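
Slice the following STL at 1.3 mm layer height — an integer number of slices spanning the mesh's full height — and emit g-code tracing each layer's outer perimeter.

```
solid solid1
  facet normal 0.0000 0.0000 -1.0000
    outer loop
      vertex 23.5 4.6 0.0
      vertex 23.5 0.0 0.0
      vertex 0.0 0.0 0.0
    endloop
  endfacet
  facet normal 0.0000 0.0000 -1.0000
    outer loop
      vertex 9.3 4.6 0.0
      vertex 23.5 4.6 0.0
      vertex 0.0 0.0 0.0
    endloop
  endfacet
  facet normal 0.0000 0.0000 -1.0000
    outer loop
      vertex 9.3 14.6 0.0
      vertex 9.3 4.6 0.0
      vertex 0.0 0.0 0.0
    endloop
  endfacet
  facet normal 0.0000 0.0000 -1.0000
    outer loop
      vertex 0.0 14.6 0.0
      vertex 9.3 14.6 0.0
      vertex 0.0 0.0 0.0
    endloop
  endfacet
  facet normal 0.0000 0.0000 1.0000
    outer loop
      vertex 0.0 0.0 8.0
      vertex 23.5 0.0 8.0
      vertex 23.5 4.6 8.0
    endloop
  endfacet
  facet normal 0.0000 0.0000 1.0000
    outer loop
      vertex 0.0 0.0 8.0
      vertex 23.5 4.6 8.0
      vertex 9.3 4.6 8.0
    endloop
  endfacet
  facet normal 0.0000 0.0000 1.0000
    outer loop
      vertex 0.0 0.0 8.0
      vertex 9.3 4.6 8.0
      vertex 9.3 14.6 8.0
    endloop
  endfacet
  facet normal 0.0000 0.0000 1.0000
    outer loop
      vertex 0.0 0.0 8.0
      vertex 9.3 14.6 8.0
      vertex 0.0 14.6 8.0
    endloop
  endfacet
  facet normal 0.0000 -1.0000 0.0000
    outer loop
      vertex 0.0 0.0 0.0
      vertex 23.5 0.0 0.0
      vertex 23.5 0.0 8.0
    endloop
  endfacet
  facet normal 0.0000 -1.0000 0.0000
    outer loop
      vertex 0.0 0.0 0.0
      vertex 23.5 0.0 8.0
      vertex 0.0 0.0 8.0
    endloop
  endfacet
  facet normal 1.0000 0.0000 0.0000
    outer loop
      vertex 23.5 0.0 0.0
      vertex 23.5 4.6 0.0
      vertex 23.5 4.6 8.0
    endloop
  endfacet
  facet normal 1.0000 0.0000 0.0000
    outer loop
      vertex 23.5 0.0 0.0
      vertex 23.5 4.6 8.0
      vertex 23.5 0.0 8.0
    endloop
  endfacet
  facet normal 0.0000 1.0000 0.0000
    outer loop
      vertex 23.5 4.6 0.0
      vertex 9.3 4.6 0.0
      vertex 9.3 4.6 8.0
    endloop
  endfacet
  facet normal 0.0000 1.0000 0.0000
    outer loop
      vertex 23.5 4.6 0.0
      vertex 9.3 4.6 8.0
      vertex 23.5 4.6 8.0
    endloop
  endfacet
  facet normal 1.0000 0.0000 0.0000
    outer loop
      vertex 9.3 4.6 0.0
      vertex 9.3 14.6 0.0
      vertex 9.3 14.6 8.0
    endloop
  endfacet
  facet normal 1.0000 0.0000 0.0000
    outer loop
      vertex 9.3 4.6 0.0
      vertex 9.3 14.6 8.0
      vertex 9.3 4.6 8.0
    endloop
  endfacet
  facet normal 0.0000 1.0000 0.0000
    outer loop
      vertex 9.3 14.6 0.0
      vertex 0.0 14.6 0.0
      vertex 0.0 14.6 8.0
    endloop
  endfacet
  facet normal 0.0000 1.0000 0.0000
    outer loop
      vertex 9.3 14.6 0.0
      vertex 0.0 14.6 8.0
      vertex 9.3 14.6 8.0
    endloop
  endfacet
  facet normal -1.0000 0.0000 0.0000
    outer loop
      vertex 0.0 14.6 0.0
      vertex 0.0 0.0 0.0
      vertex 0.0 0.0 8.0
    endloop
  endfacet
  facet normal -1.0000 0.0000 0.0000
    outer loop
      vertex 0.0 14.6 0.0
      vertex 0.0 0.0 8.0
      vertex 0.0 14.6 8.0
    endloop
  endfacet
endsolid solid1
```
; perimeter-only toolpath
G21 ; units = mm
G90 ; absolute positioning
G28 ; home
; layer 1
G0 Z1.3
G0 X0.0 Y0.0
G1 X23.5 Y0.0
G1 X23.5 Y4.6
G1 X9.3 Y4.6
G1 X9.3 Y14.6
G1 X0.0 Y14.6
G1 X0.0 Y0.0
; layer 2
G0 Z2.7
G0 X0.0 Y0.0
G1 X23.5 Y0.0
G1 X23.5 Y4.6
G1 X9.3 Y4.6
G1 X9.3 Y14.6
G1 X0.0 Y14.6
G1 X0.0 Y0.0
; layer 3
G0 Z4.0
G0 X0.0 Y0.0
G1 X23.5 Y0.0
G1 X23.5 Y4.6
G1 X9.3 Y4.6
G1 X9.3 Y14.6
G1 X0.0 Y14.6
G1 X0.0 Y0.0
; layer 4
G0 Z5.3
G0 X0.0 Y0.0
G1 X23.5 Y0.0
G1 X23.5 Y4.6
G1 X9.3 Y4.6
G1 X9.3 Y14.6
G1 X0.0 Y14.6
G1 X0.0 Y0.0
; layer 5
G0 Z6.7
G0 X0.0 Y0.0
G1 X23.5 Y0.0
G1 X23.5 Y4.6
G1 X9.3 Y4.6
G1 X9.3 Y14.6
G1 X0.0 Y14.6
G1 X0.0 Y0.0
; layer 6
G0 Z8.0
G0 X0.0 Y0.0
G1 X23.5 Y0.0
G1 X23.5 Y4.6
G1 X9.3 Y4.6
G1 X9.3 Y14.6
G1 X0.0 Y14.6
G1 X0.0 Y0.0
M2 ; end

The solid is an L-shaped prism: outer 23.5 × 14.6 mm, arm thicknesses ≈ 4.6 mm (horizontal) and 9.3 mm (vertical), extruded 8 mm in z. Slicing at Δz = 1.3 mm — 6 equal slices spanning the solid's height, so layer i sits at z = i·h/6 — gives 6 non-empty perimeters. Each is a 6-segment closed polygon; G0 lifts to the layer z and rapids to the start vertex, then G1 traces the edges.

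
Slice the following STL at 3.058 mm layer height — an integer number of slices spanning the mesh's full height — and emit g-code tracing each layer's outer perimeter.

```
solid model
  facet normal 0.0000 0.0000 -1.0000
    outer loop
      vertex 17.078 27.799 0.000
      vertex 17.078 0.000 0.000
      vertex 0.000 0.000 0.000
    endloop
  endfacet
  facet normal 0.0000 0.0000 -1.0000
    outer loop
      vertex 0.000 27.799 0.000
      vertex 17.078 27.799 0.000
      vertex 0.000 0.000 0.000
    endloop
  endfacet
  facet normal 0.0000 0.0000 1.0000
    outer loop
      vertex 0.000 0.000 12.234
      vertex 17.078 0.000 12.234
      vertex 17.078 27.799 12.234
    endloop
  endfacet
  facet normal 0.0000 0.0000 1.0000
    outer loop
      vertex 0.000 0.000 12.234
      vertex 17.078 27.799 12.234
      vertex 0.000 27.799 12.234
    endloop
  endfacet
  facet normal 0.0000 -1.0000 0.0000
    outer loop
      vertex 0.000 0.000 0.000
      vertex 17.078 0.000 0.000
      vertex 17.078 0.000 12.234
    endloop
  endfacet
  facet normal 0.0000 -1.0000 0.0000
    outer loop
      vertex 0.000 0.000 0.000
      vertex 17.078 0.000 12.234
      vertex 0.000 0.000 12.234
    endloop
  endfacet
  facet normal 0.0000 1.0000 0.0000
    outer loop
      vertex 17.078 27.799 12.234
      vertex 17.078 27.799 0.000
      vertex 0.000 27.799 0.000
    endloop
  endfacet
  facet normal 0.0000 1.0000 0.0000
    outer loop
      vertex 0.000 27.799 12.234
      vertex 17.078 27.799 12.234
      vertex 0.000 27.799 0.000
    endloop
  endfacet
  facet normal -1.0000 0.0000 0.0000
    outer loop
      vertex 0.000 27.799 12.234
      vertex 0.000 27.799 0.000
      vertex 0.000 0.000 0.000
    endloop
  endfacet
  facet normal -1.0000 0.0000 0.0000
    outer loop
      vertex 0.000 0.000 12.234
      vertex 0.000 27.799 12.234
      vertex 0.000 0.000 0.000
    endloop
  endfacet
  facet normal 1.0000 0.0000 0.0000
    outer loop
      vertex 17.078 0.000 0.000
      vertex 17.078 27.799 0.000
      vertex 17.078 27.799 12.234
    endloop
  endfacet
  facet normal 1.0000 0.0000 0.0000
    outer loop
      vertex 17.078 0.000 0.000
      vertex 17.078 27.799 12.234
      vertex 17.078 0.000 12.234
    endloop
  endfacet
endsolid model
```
; perimeter-only toolpath
G21 ; units = mm
G90 ; absolute positioning
G28 ; home
; layer 1
G0 Z3.058
G0 X0.000 Y0.000
G1 X17.078 Y0.000
G1 X17.078 Y27.799
G1 X0.000 Y27.799
G1 X0.000 Y0.000
; layer 2
G0 Z6.117
G0 X0.000 Y0.000
G1 X17.078 Y0.000
G1 X17.078 Y27.799
G1 X0.000 Y27.799
G1 X0.000 Y0.000
; layer 3
G0 Z9.175
G0 X0.000 Y0.000
G1 X17.078 Y0.000
G1 X17.078 Y27.799
G1 X0.000 Y27.799
G1 X0.000 Y0.000
; layer 4
G0 Z12.234
G0 X0.000 Y0.000
G1 X17.078 Y0.000
G1 X17.078 Y27.799
G1 X0.000 Y27.799
G1 X0.000 Y0.000
M2 ; end

The solid is a rectangular box, roughly 17.1 × 27.8 mm footprint and 12.2 mm tall. Slicing at Δz = 3.058 mm — 4 equal slices spanning the solid's height, so layer i sits at z = i·h/4 — gives 4 non-empty perimeters. Each is a 4-segment closed polygon; G0 lifts to the layer z and rapids to the start vertex, then G1 traces the edges.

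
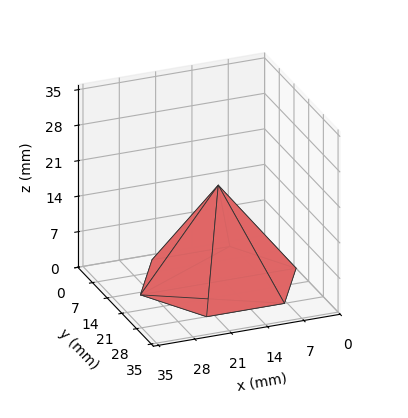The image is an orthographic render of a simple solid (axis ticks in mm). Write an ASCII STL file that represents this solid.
Reading the render: the shape is a regular 6-sided pyramid, base circumscribed radius ≈ 15 mm, apex at z ≈ 19 mm (dimensions read to the nearest mm from the axis ticks). For the STL, each face is triangulated and given an outward normal.

solid part
  facet normal 0.0000 0.0000 -1.0000
    outer loop
      vertex 7.500 27.990 0.000
      vertex 22.500 27.990 0.000
      vertex 30.000 15.000 0.000
    endloop
  endfacet
  facet normal 0.0000 0.0000 -1.0000
    outer loop
      vertex 0.000 15.000 0.000
      vertex 7.500 27.990 0.000
      vertex 30.000 15.000 0.000
    endloop
  endfacet
  facet normal 0.0000 0.0000 -1.0000
    outer loop
      vertex 7.500 2.010 0.000
      vertex 0.000 15.000 0.000
      vertex 30.000 15.000 0.000
    endloop
  endfacet
  facet normal 0.0000 0.0000 -1.0000
    outer loop
      vertex 22.500 2.010 0.000
      vertex 7.500 2.010 0.000
      vertex 30.000 15.000 0.000
    endloop
  endfacet
  facet normal 0.7149 0.4128 0.5644
    outer loop
      vertex 30.000 15.000 0.000
      vertex 22.500 27.990 0.000
      vertex 15.000 15.000 19.000
    endloop
  endfacet
  facet normal 0.0000 0.8255 0.5644
    outer loop
      vertex 22.500 27.990 0.000
      vertex 7.500 27.990 0.000
      vertex 15.000 15.000 19.000
    endloop
  endfacet
  facet normal -0.7149 0.4128 0.5644
    outer loop
      vertex 7.500 27.990 0.000
      vertex 0.000 15.000 0.000
      vertex 15.000 15.000 19.000
    endloop
  endfacet
  facet normal -0.7149 -0.4128 0.5644
    outer loop
      vertex 0.000 15.000 0.000
      vertex 7.500 2.010 0.000
      vertex 15.000 15.000 19.000
    endloop
  endfacet
  facet normal 0.0000 -0.8255 0.5644
    outer loop
      vertex 7.500 2.010 0.000
      vertex 22.500 2.010 0.000
      vertex 15.000 15.000 19.000
    endloop
  endfacet
  facet normal 0.7149 -0.4128 0.5644
    outer loop
      vertex 22.500 2.010 0.000
      vertex 30.000 15.000 0.000
      vertex 15.000 15.000 19.000
    endloop
  endfacet
endsolid part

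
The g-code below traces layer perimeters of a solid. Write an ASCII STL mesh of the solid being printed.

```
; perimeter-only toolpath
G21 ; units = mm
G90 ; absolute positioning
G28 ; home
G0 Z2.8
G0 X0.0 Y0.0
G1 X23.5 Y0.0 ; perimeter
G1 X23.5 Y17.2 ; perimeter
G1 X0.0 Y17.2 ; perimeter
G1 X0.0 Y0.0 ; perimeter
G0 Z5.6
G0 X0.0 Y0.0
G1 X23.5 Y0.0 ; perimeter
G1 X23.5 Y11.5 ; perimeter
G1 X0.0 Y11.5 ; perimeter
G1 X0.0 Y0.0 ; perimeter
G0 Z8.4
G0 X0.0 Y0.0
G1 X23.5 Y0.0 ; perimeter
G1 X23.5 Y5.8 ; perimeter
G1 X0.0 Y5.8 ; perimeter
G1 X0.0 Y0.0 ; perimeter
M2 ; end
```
solid part
  facet normal 0.0000 0.0000 -1.0000
    outer loop
      vertex 23.5 23.0 0.0
      vertex 23.5 0.0 0.0
      vertex 0.0 0.0 0.0
    endloop
  endfacet
  facet normal 0.0000 0.0000 -1.0000
    outer loop
      vertex 0.0 23.0 0.0
      vertex 23.5 23.0 0.0
      vertex 0.0 0.0 0.0
    endloop
  endfacet
  facet normal 0.0000 -1.0000 0.0000
    outer loop
      vertex 0.0 0.0 0.0
      vertex 23.5 0.0 0.0
      vertex 23.5 0.0 11.2
    endloop
  endfacet
  facet normal 0.0000 -1.0000 0.0000
    outer loop
      vertex 0.0 0.0 0.0
      vertex 23.5 0.0 11.2
      vertex 0.0 0.0 11.2
    endloop
  endfacet
  facet normal 0.0000 0.4378 0.8991
    outer loop
      vertex 0.0 0.0 11.2
      vertex 23.5 0.0 11.2
      vertex 23.5 23.0 0.0
    endloop
  endfacet
  facet normal 0.0000 0.4378 0.8991
    outer loop
      vertex 0.0 0.0 11.2
      vertex 23.5 23.0 0.0
      vertex 0.0 23.0 0.0
    endloop
  endfacet
  facet normal -1.0000 0.0000 0.0000
    outer loop
      vertex 0.0 0.0 11.2
      vertex 0.0 23.0 0.0
      vertex 0.0 0.0 0.0
    endloop
  endfacet
  facet normal 1.0000 0.0000 0.0000
    outer loop
      vertex 23.5 0.0 0.0
      vertex 23.5 23.0 0.0
      vertex 23.5 0.0 11.2
    endloop
  endfacet
endsolid part

The G0 Z moves step by Δz≈2.8 mm. The G1 loops shrink linearly with z, so the solid tapers from its base footprint up to z≈11.2. Closing with a flat bottom cap and the tapered top and triangulating gives 8 facets — a wedge (ramp): 23.5 × 23 mm base, rising to 11.2 mm along the y=0 edge and sloping linearly to z=0 at y=23.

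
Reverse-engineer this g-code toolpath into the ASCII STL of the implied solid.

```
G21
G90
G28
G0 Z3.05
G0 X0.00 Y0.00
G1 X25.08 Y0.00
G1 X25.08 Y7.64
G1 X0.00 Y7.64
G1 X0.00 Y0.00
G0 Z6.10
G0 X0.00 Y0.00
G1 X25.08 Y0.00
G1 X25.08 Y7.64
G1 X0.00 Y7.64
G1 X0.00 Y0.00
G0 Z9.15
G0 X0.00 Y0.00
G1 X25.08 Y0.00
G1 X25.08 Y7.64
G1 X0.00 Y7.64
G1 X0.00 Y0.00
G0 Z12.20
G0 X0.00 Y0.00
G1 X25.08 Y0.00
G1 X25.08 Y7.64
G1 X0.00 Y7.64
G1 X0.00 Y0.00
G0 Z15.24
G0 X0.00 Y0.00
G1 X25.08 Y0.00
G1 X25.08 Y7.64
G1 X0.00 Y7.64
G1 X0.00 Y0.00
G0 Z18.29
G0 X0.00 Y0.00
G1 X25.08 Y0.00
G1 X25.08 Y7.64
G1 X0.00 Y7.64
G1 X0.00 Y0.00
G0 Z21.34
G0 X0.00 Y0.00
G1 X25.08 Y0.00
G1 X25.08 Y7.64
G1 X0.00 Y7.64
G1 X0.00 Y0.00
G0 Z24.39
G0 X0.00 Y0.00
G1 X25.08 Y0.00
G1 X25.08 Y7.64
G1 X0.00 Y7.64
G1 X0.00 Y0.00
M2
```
solid part
  facet normal 0.0000 0.0000 -1.0000
    outer loop
      vertex 25.08 7.64 0.00
      vertex 25.08 0.00 0.00
      vertex 0.00 0.00 0.00
    endloop
  endfacet
  facet normal 0.0000 0.0000 -1.0000
    outer loop
      vertex 0.00 7.64 0.00
      vertex 25.08 7.64 0.00
      vertex 0.00 0.00 0.00
    endloop
  endfacet
  facet normal 0.0000 0.0000 1.0000
    outer loop
      vertex 0.00 0.00 24.39
      vertex 25.08 0.00 24.39
      vertex 25.08 7.64 24.39
    endloop
  endfacet
  facet normal 0.0000 0.0000 1.0000
    outer loop
      vertex 0.00 0.00 24.39
      vertex 25.08 7.64 24.39
      vertex 0.00 7.64 24.39
    endloop
  endfacet
  facet normal 0.0000 -1.0000 0.0000
    outer loop
      vertex 0.00 0.00 0.00
      vertex 25.08 0.00 0.00
      vertex 25.08 0.00 24.39
    endloop
  endfacet
  facet normal 0.0000 -1.0000 0.0000
    outer loop
      vertex 0.00 0.00 0.00
      vertex 25.08 0.00 24.39
      vertex 0.00 0.00 24.39
    endloop
  endfacet
  facet normal 0.0000 1.0000 0.0000
    outer loop
      vertex 25.08 7.64 24.39
      vertex 25.08 7.64 0.00
      vertex 0.00 7.64 0.00
    endloop
  endfacet
  facet normal 0.0000 1.0000 0.0000
    outer loop
      vertex 0.00 7.64 24.39
      vertex 25.08 7.64 24.39
      vertex 0.00 7.64 0.00
    endloop
  endfacet
  facet normal -1.0000 0.0000 0.0000
    outer loop
      vertex 0.00 7.64 24.39
      vertex 0.00 7.64 0.00
      vertex 0.00 0.00 0.00
    endloop
  endfacet
  facet normal -1.0000 0.0000 0.0000
    outer loop
      vertex 0.00 0.00 24.39
      vertex 0.00 7.64 24.39
      vertex 0.00 0.00 0.00
    endloop
  endfacet
  facet normal 1.0000 0.0000 0.0000
    outer loop
      vertex 25.08 0.00 0.00
      vertex 25.08 7.64 0.00
      vertex 25.08 7.64 24.39
    endloop
  endfacet
  facet normal 1.0000 0.0000 0.0000
    outer loop
      vertex 25.08 0.00 0.00
      vertex 25.08 7.64 24.39
      vertex 25.08 0.00 24.39
    endloop
  endfacet
endsolid part

The G0 Z moves step by Δz≈3.05 mm. Every layer's G1 loop is the same polygon, so the solid is a straight extrusion of it from z=0 to z≈24.4. Closing with flat bottom and top caps and triangulating gives 12 facets — a rectangular box, roughly 25.1 × 7.64 mm footprint and 24.4 mm tall.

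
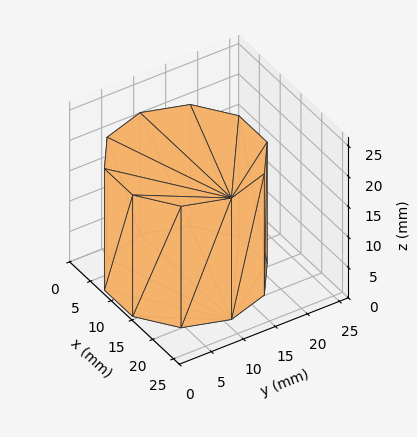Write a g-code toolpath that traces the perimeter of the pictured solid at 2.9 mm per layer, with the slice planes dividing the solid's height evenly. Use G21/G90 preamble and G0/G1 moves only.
Reading the render: the shape is a regular 10-sided prism (a cylinder approximated with 10 flat sides), circumscribed radius ≈ 11 mm, height ≈ 20 mm (dimensions read to the nearest mm from the axis ticks). For the g-code, the solid's height is divided into equal slices at the stated Δz and each level perimeter traced with G1 moves after a G0 lift.

; perimeter-only toolpath
G21 ; units = mm
G90 ; absolute positioning
G28 ; home
; layer 1
G0 Z2.9
G0 X22.0 Y11.0
G1 X19.9 Y17.5
G1 X14.4 Y21.5
G1 X7.6 Y21.5
G1 X2.1 Y17.5
G1 X0.0 Y11.0
G1 X2.1 Y4.5
G1 X7.6 Y0.5
G1 X14.4 Y0.5
G1 X19.9 Y4.5
G1 X22.0 Y11.0
; layer 2
G0 Z5.7
G0 X22.0 Y11.0
G1 X19.9 Y17.5
G1 X14.4 Y21.5
G1 X7.6 Y21.5
G1 X2.1 Y17.5
G1 X0.0 Y11.0
G1 X2.1 Y4.5
G1 X7.6 Y0.5
G1 X14.4 Y0.5
G1 X19.9 Y4.5
G1 X22.0 Y11.0
; layer 3
G0 Z8.6
G0 X22.0 Y11.0
G1 X19.9 Y17.5
G1 X14.4 Y21.5
G1 X7.6 Y21.5
G1 X2.1 Y17.5
G1 X0.0 Y11.0
G1 X2.1 Y4.5
G1 X7.6 Y0.5
G1 X14.4 Y0.5
G1 X19.9 Y4.5
G1 X22.0 Y11.0
; layer 4
G0 Z11.4
G0 X22.0 Y11.0
G1 X19.9 Y17.5
G1 X14.4 Y21.5
G1 X7.6 Y21.5
G1 X2.1 Y17.5
G1 X0.0 Y11.0
G1 X2.1 Y4.5
G1 X7.6 Y0.5
G1 X14.4 Y0.5
G1 X19.9 Y4.5
G1 X22.0 Y11.0
; layer 5
G0 Z14.3
G0 X22.0 Y11.0
G1 X19.9 Y17.5
G1 X14.4 Y21.5
G1 X7.6 Y21.5
G1 X2.1 Y17.5
G1 X0.0 Y11.0
G1 X2.1 Y4.5
G1 X7.6 Y0.5
G1 X14.4 Y0.5
G1 X19.9 Y4.5
G1 X22.0 Y11.0
; layer 6
G0 Z17.1
G0 X22.0 Y11.0
G1 X19.9 Y17.5
G1 X14.4 Y21.5
G1 X7.6 Y21.5
G1 X2.1 Y17.5
G1 X0.0 Y11.0
G1 X2.1 Y4.5
G1 X7.6 Y0.5
G1 X14.4 Y0.5
G1 X19.9 Y4.5
G1 X22.0 Y11.0
; layer 7
G0 Z20.0
G0 X22.0 Y11.0
G1 X19.9 Y17.5
G1 X14.4 Y21.5
G1 X7.6 Y21.5
G1 X2.1 Y17.5
G1 X0.0 Y11.0
G1 X2.1 Y4.5
G1 X7.6 Y0.5
G1 X14.4 Y0.5
G1 X19.9 Y4.5
G1 X22.0 Y11.0
M2 ; end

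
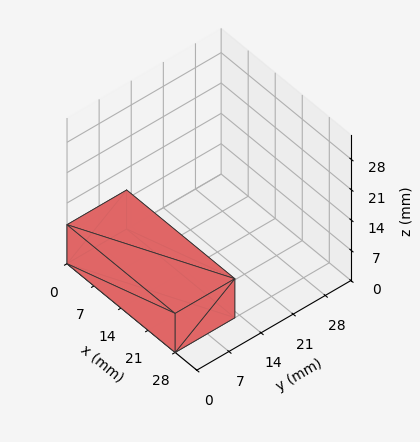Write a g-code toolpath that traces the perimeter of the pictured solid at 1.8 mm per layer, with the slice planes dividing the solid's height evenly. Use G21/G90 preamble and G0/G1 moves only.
Reading the render: the shape is a rectangular box, roughly 28 × 13 mm footprint and 9 mm tall (dimensions read to the nearest mm from the axis ticks). For the g-code, the solid's height is divided into equal slices at the stated Δz and each level perimeter traced with G1 moves after a G0 lift.

; perimeter-only toolpath
G21 ; units = mm
G90 ; absolute positioning
G28 ; home
; layer 1
G0 Z1.8
G0 X0.0 Y0.0
G1 X28.0 Y0.0
G1 X28.0 Y13.0
G1 X0.0 Y13.0
G1 X0.0 Y0.0
; layer 2
G0 Z3.6
G0 X0.0 Y0.0
G1 X28.0 Y0.0
G1 X28.0 Y13.0
G1 X0.0 Y13.0
G1 X0.0 Y0.0
; layer 3
G0 Z5.4
G0 X0.0 Y0.0
G1 X28.0 Y0.0
G1 X28.0 Y13.0
G1 X0.0 Y13.0
G1 X0.0 Y0.0
; layer 4
G0 Z7.2
G0 X0.0 Y0.0
G1 X28.0 Y0.0
G1 X28.0 Y13.0
G1 X0.0 Y13.0
G1 X0.0 Y0.0
; layer 5
G0 Z9.0
G0 X0.0 Y0.0
G1 X28.0 Y0.0
G1 X28.0 Y13.0
G1 X0.0 Y13.0
G1 X0.0 Y0.0
M2 ; end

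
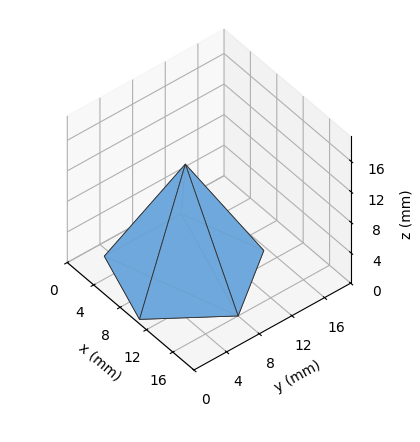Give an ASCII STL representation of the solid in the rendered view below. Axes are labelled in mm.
Reading the render: the shape is a regular 5-sided pyramid, base circumscribed radius ≈ 8 mm, apex at z ≈ 14 mm (dimensions read to the nearest mm from the axis ticks). For the STL, each face is triangulated and given an outward normal.

solid part
  facet normal 0.0000 0.0000 -1.0000
    outer loop
      vertex 1.53 12.70 0.00
      vertex 10.47 15.61 0.00
      vertex 16.00 8.00 0.00
    endloop
  endfacet
  facet normal 0.0000 0.0000 -1.0000
    outer loop
      vertex 1.53 3.30 0.00
      vertex 1.53 12.70 0.00
      vertex 16.00 8.00 0.00
    endloop
  endfacet
  facet normal 0.0000 0.0000 -1.0000
    outer loop
      vertex 10.47 0.39 0.00
      vertex 1.53 3.30 0.00
      vertex 16.00 8.00 0.00
    endloop
  endfacet
  facet normal 0.7343 0.5336 0.4196
    outer loop
      vertex 16.00 8.00 0.00
      vertex 10.47 15.61 0.00
      vertex 8.00 8.00 14.00
    endloop
  endfacet
  facet normal -0.2810 0.8631 0.4196
    outer loop
      vertex 10.47 15.61 0.00
      vertex 1.53 12.70 0.00
      vertex 8.00 8.00 14.00
    endloop
  endfacet
  facet normal -0.9078 0.0000 0.4195
    outer loop
      vertex 1.53 12.70 0.00
      vertex 1.53 3.30 0.00
      vertex 8.00 8.00 14.00
    endloop
  endfacet
  facet normal -0.2810 -0.8631 0.4196
    outer loop
      vertex 1.53 3.30 0.00
      vertex 10.47 0.39 0.00
      vertex 8.00 8.00 14.00
    endloop
  endfacet
  facet normal 0.7343 -0.5336 0.4196
    outer loop
      vertex 10.47 0.39 0.00
      vertex 16.00 8.00 0.00
      vertex 8.00 8.00 14.00
    endloop
  endfacet
endsolid part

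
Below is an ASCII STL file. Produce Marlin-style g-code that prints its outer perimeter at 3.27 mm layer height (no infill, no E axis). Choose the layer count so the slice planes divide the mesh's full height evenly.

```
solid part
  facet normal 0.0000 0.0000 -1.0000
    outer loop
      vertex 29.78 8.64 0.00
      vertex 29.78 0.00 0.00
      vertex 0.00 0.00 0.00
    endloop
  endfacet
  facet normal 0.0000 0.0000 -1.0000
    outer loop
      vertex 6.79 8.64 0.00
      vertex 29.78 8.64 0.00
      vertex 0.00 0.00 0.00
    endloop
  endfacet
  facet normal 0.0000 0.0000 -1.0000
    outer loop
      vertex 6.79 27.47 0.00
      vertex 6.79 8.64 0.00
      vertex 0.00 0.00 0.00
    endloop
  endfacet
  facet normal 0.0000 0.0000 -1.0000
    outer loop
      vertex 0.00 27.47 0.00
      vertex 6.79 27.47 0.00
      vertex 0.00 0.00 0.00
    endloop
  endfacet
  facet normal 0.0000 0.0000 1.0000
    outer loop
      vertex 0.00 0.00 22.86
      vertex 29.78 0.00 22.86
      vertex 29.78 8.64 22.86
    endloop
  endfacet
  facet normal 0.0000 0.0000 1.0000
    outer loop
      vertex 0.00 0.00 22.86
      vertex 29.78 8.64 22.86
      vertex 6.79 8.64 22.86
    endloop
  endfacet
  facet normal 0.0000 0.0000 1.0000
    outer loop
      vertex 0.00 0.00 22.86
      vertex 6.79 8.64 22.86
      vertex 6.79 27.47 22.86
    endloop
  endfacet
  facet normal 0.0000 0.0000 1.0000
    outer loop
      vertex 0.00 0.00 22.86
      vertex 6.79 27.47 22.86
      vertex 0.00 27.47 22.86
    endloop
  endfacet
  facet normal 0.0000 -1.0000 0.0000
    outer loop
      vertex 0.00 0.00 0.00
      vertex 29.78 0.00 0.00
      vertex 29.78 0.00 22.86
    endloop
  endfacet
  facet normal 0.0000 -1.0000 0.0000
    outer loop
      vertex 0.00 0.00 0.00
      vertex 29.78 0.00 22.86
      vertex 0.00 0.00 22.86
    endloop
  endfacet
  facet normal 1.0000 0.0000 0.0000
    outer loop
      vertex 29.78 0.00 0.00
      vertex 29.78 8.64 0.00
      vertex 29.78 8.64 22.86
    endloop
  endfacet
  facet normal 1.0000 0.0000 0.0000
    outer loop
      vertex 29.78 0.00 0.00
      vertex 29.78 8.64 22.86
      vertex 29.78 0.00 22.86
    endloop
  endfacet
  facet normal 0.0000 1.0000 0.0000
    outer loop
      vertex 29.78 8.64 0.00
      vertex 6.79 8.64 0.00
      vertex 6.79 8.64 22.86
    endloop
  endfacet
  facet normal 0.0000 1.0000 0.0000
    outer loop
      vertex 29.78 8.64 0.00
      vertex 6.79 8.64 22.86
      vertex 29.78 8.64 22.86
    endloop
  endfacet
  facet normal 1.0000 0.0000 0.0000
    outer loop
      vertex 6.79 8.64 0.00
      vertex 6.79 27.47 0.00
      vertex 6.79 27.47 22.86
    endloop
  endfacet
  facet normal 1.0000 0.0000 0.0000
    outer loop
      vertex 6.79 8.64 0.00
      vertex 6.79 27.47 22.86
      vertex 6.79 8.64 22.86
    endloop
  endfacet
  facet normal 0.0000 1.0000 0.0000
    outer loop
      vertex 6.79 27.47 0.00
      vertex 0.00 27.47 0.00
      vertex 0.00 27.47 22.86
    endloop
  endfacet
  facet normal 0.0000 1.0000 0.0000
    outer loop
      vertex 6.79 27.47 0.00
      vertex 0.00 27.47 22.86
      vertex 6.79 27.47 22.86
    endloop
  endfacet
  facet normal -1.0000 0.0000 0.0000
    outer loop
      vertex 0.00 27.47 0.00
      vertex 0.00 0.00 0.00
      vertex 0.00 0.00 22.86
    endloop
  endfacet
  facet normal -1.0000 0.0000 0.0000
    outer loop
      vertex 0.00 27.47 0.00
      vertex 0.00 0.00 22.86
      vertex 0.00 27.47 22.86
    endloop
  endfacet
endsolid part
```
; perimeter-only toolpath
G21 ; units = mm
G90 ; absolute positioning
G28 ; home
; layer 1
G0 Z3.27
G0 X0.00 Y0.00
G1 X29.78 Y0.00
G1 X29.78 Y8.64
G1 X6.79 Y8.64
G1 X6.79 Y27.47
G1 X0.00 Y27.47
G1 X0.00 Y0.00
; layer 2
G0 Z6.53
G0 X0.00 Y0.00
G1 X29.78 Y0.00
G1 X29.78 Y8.64
G1 X6.79 Y8.64
G1 X6.79 Y27.47
G1 X0.00 Y27.47
G1 X0.00 Y0.00
; layer 3
G0 Z9.80
G0 X0.00 Y0.00
G1 X29.78 Y0.00
G1 X29.78 Y8.64
G1 X6.79 Y8.64
G1 X6.79 Y27.47
G1 X0.00 Y27.47
G1 X0.00 Y0.00
; layer 4
G0 Z13.06
G0 X0.00 Y0.00
G1 X29.78 Y0.00
G1 X29.78 Y8.64
G1 X6.79 Y8.64
G1 X6.79 Y27.47
G1 X0.00 Y27.47
G1 X0.00 Y0.00
; layer 5
G0 Z16.33
G0 X0.00 Y0.00
G1 X29.78 Y0.00
G1 X29.78 Y8.64
G1 X6.79 Y8.64
G1 X6.79 Y27.47
G1 X0.00 Y27.47
G1 X0.00 Y0.00
; layer 6
G0 Z19.59
G0 X0.00 Y0.00
G1 X29.78 Y0.00
G1 X29.78 Y8.64
G1 X6.79 Y8.64
G1 X6.79 Y27.47
G1 X0.00 Y27.47
G1 X0.00 Y0.00
; layer 7
G0 Z22.86
G0 X0.00 Y0.00
G1 X29.78 Y0.00
G1 X29.78 Y8.64
G1 X6.79 Y8.64
G1 X6.79 Y27.47
G1 X0.00 Y27.47
G1 X0.00 Y0.00
M2 ; end

The solid is an L-shaped prism: outer 29.8 × 27.5 mm, arm thicknesses ≈ 8.64 mm (horizontal) and 6.79 mm (vertical), extruded 22.9 mm in z. Slicing at Δz = 3.27 mm — 7 equal slices spanning the solid's height, so layer i sits at z = i·h/7 — gives 7 non-empty perimeters. Each is a 6-segment closed polygon; G0 lifts to the layer z and rapids to the start vertex, then G1 traces the edges.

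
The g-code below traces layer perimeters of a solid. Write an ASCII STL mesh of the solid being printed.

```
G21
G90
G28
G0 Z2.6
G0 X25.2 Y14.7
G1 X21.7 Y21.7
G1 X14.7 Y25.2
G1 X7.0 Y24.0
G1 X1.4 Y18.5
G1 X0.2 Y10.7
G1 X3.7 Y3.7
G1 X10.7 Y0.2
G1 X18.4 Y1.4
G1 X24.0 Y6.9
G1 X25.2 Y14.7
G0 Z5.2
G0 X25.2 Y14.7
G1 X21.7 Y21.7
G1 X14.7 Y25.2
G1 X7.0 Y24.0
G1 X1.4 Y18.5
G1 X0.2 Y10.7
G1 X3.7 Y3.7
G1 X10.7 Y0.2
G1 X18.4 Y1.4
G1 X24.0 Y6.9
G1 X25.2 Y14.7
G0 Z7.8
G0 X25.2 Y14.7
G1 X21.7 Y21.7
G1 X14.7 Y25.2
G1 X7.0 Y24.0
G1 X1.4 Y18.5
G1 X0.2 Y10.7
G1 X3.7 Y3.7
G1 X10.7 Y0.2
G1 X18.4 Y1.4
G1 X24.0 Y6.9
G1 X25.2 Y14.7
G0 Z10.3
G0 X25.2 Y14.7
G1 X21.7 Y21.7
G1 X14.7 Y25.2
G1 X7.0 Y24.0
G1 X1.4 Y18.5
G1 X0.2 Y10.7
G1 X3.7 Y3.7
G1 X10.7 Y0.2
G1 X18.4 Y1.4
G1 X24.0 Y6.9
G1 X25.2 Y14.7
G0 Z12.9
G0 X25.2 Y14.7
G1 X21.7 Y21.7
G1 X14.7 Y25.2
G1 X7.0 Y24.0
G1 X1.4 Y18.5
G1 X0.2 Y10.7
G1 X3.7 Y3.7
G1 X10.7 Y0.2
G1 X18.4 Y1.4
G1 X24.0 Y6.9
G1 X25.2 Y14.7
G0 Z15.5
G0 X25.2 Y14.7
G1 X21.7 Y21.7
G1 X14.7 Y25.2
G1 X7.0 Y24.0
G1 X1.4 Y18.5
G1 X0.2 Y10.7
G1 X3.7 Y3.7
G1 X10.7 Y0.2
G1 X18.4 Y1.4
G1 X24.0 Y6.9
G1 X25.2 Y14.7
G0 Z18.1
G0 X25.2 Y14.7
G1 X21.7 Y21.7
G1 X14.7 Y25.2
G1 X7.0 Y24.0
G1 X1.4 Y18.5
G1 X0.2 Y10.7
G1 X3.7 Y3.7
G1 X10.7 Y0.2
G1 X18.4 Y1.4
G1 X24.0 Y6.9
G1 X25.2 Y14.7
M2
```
solid part
  facet normal 0.0000 0.0000 -1.0000
    outer loop
      vertex 14.7 25.2 0.0
      vertex 21.7 21.7 0.0
      vertex 25.2 14.7 0.0
    endloop
  endfacet
  facet normal 0.0000 0.0000 -1.0000
    outer loop
      vertex 7.0 24.0 0.0
      vertex 14.7 25.2 0.0
      vertex 25.2 14.7 0.0
    endloop
  endfacet
  facet normal 0.0000 0.0000 -1.0000
    outer loop
      vertex 1.4 18.5 0.0
      vertex 7.0 24.0 0.0
      vertex 25.2 14.7 0.0
    endloop
  endfacet
  facet normal 0.0000 0.0000 -1.0000
    outer loop
      vertex 0.2 10.7 0.0
      vertex 1.4 18.5 0.0
      vertex 25.2 14.7 0.0
    endloop
  endfacet
  facet normal 0.0000 0.0000 -1.0000
    outer loop
      vertex 3.7 3.7 0.0
      vertex 0.2 10.7 0.0
      vertex 25.2 14.7 0.0
    endloop
  endfacet
  facet normal 0.0000 0.0000 -1.0000
    outer loop
      vertex 10.7 0.2 0.0
      vertex 3.7 3.7 0.0
      vertex 25.2 14.7 0.0
    endloop
  endfacet
  facet normal 0.0000 0.0000 -1.0000
    outer loop
      vertex 18.4 1.4 0.0
      vertex 10.7 0.2 0.0
      vertex 25.2 14.7 0.0
    endloop
  endfacet
  facet normal 0.0000 0.0000 -1.0000
    outer loop
      vertex 24.0 6.9 0.0
      vertex 18.4 1.4 0.0
      vertex 25.2 14.7 0.0
    endloop
  endfacet
  facet normal 0.0000 0.0000 1.0000
    outer loop
      vertex 25.2 14.7 18.1
      vertex 21.7 21.7 18.1
      vertex 14.7 25.2 18.1
    endloop
  endfacet
  facet normal 0.0000 0.0000 1.0000
    outer loop
      vertex 25.2 14.7 18.1
      vertex 14.7 25.2 18.1
      vertex 7.0 24.0 18.1
    endloop
  endfacet
  facet normal 0.0000 0.0000 1.0000
    outer loop
      vertex 25.2 14.7 18.1
      vertex 7.0 24.0 18.1
      vertex 1.4 18.5 18.1
    endloop
  endfacet
  facet normal 0.0000 0.0000 1.0000
    outer loop
      vertex 25.2 14.7 18.1
      vertex 1.4 18.5 18.1
      vertex 0.2 10.7 18.1
    endloop
  endfacet
  facet normal 0.0000 0.0000 1.0000
    outer loop
      vertex 25.2 14.7 18.1
      vertex 0.2 10.7 18.1
      vertex 3.7 3.7 18.1
    endloop
  endfacet
  facet normal 0.0000 0.0000 1.0000
    outer loop
      vertex 25.2 14.7 18.1
      vertex 3.7 3.7 18.1
      vertex 10.7 0.2 18.1
    endloop
  endfacet
  facet normal 0.0000 0.0000 1.0000
    outer loop
      vertex 25.2 14.7 18.1
      vertex 10.7 0.2 18.1
      vertex 18.4 1.4 18.1
    endloop
  endfacet
  facet normal 0.0000 0.0000 1.0000
    outer loop
      vertex 25.2 14.7 18.1
      vertex 18.4 1.4 18.1
      vertex 24.0 6.9 18.1
    endloop
  endfacet
  facet normal 0.8944 0.4472 0.0000
    outer loop
      vertex 25.2 14.7 0.0
      vertex 21.7 21.7 0.0
      vertex 21.7 21.7 18.1
    endloop
  endfacet
  facet normal 0.8944 0.4472 0.0000
    outer loop
      vertex 25.2 14.7 0.0
      vertex 21.7 21.7 18.1
      vertex 25.2 14.7 18.1
    endloop
  endfacet
  facet normal 0.4472 0.8944 0.0000
    outer loop
      vertex 21.7 21.7 0.0
      vertex 14.7 25.2 0.0
      vertex 14.7 25.2 18.1
    endloop
  endfacet
  facet normal 0.4472 0.8944 0.0000
    outer loop
      vertex 21.7 21.7 0.0
      vertex 14.7 25.2 18.1
      vertex 21.7 21.7 18.1
    endloop
  endfacet
  facet normal -0.1540 0.9881 0.0000
    outer loop
      vertex 14.7 25.2 0.0
      vertex 7.0 24.0 0.0
      vertex 7.0 24.0 18.1
    endloop
  endfacet
  facet normal -0.1540 0.9881 0.0000
    outer loop
      vertex 14.7 25.2 0.0
      vertex 7.0 24.0 18.1
      vertex 14.7 25.2 18.1
    endloop
  endfacet
  facet normal -0.7007 0.7134 0.0000
    outer loop
      vertex 7.0 24.0 0.0
      vertex 1.4 18.5 0.0
      vertex 1.4 18.5 18.1
    endloop
  endfacet
  facet normal -0.7007 0.7134 0.0000
    outer loop
      vertex 7.0 24.0 0.0
      vertex 1.4 18.5 18.1
      vertex 7.0 24.0 18.1
    endloop
  endfacet
  facet normal -0.9884 0.1521 0.0000
    outer loop
      vertex 1.4 18.5 0.0
      vertex 0.2 10.7 0.0
      vertex 0.2 10.7 18.1
    endloop
  endfacet
  facet normal -0.9884 0.1521 0.0000
    outer loop
      vertex 1.4 18.5 0.0
      vertex 0.2 10.7 18.1
      vertex 1.4 18.5 18.1
    endloop
  endfacet
  facet normal -0.8944 -0.4472 0.0000
    outer loop
      vertex 0.2 10.7 0.0
      vertex 3.7 3.7 0.0
      vertex 3.7 3.7 18.1
    endloop
  endfacet
  facet normal -0.8944 -0.4472 0.0000
    outer loop
      vertex 0.2 10.7 0.0
      vertex 3.7 3.7 18.1
      vertex 0.2 10.7 18.1
    endloop
  endfacet
  facet normal -0.4472 -0.8944 0.0000
    outer loop
      vertex 3.7 3.7 0.0
      vertex 10.7 0.2 0.0
      vertex 10.7 0.2 18.1
    endloop
  endfacet
  facet normal -0.4472 -0.8944 0.0000
    outer loop
      vertex 3.7 3.7 0.0
      vertex 10.7 0.2 18.1
      vertex 3.7 3.7 18.1
    endloop
  endfacet
  facet normal 0.1540 -0.9881 0.0000
    outer loop
      vertex 10.7 0.2 0.0
      vertex 18.4 1.4 0.0
      vertex 18.4 1.4 18.1
    endloop
  endfacet
  facet normal 0.1540 -0.9881 0.0000
    outer loop
      vertex 10.7 0.2 0.0
      vertex 18.4 1.4 18.1
      vertex 10.7 0.2 18.1
    endloop
  endfacet
  facet normal 0.7007 -0.7134 0.0000
    outer loop
      vertex 18.4 1.4 0.0
      vertex 24.0 6.9 0.0
      vertex 24.0 6.9 18.1
    endloop
  endfacet
  facet normal 0.7007 -0.7134 0.0000
    outer loop
      vertex 18.4 1.4 0.0
      vertex 24.0 6.9 18.1
      vertex 18.4 1.4 18.1
    endloop
  endfacet
  facet normal 0.9884 -0.1521 0.0000
    outer loop
      vertex 24.0 6.9 0.0
      vertex 25.2 14.7 0.0
      vertex 25.2 14.7 18.1
    endloop
  endfacet
  facet normal 0.9884 -0.1521 0.0000
    outer loop
      vertex 24.0 6.9 0.0
      vertex 25.2 14.7 18.1
      vertex 24.0 6.9 18.1
    endloop
  endfacet
endsolid part

The G0 Z moves step by Δz≈2.6 mm. Every layer's G1 loop is the same polygon, so the solid is a straight extrusion of it from z=0 to z≈18.1. Closing with flat bottom and top caps and triangulating gives 36 facets — a regular 10-sided prism (a cylinder approximated with 10 flat sides), circumscribed radius ≈ 12.7 mm, height ≈ 18.1 mm.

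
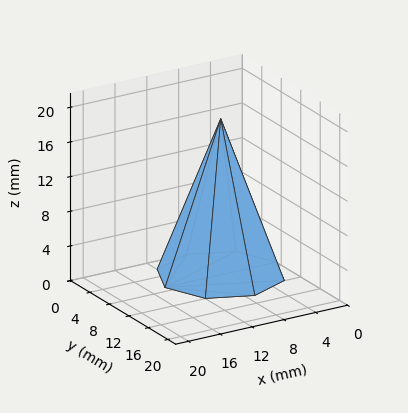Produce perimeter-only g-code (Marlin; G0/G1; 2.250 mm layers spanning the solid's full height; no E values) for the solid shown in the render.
Reading the render: the shape is a regular 8-sided pyramid, base circumscribed radius ≈ 7 mm, apex at z ≈ 18 mm (dimensions read to the nearest mm from the axis ticks). For the g-code, the solid's height is divided into equal slices at the stated Δz and each level perimeter traced with G1 moves after a G0 lift.

; perimeter-only toolpath
G21 ; units = mm
G90 ; absolute positioning
G28 ; home
; layer 1
G0 Z2.250
G0 X13.125 Y7.000
G1 X11.331 Y11.331
G1 X7.000 Y13.125
G1 X2.669 Y11.331
G1 X0.875 Y7.000
G1 X2.669 Y2.669
G1 X7.000 Y0.875
G1 X11.331 Y2.669
G1 X13.125 Y7.000
; layer 2
G0 Z4.500
G0 X12.250 Y7.000
G1 X10.712 Y10.712
G1 X7.000 Y12.250
G1 X3.287 Y10.712
G1 X1.750 Y7.000
G1 X3.287 Y3.287
G1 X7.000 Y1.750
G1 X10.712 Y3.287
G1 X12.250 Y7.000
; layer 3
G0 Z6.750
G0 X11.375 Y7.000
G1 X10.094 Y10.094
G1 X7.000 Y11.375
G1 X3.906 Y10.094
G1 X2.625 Y7.000
G1 X3.906 Y3.906
G1 X7.000 Y2.625
G1 X10.094 Y3.906
G1 X11.375 Y7.000
; layer 4
G0 Z9.000
G0 X10.500 Y7.000
G1 X9.475 Y9.475
G1 X7.000 Y10.500
G1 X4.525 Y9.475
G1 X3.500 Y7.000
G1 X4.525 Y4.525
G1 X7.000 Y3.500
G1 X9.475 Y4.525
G1 X10.500 Y7.000
; layer 5
G0 Z11.250
G0 X9.625 Y7.000
G1 X8.856 Y8.856
G1 X7.000 Y9.625
G1 X5.144 Y8.856
G1 X4.375 Y7.000
G1 X5.144 Y5.144
G1 X7.000 Y4.375
G1 X8.856 Y5.144
G1 X9.625 Y7.000
; layer 6
G0 Z13.500
G0 X8.750 Y7.000
G1 X8.238 Y8.238
G1 X7.000 Y8.750
G1 X5.763 Y8.238
G1 X5.250 Y7.000
G1 X5.763 Y5.763
G1 X7.000 Y5.250
G1 X8.238 Y5.763
G1 X8.750 Y7.000
; layer 7
G0 Z15.750
G0 X7.875 Y7.000
G1 X7.619 Y7.619
G1 X7.000 Y7.875
G1 X6.381 Y7.619
G1 X6.125 Y7.000
G1 X6.381 Y6.381
G1 X7.000 Y6.125
G1 X7.619 Y6.381
G1 X7.875 Y7.000
M2 ; end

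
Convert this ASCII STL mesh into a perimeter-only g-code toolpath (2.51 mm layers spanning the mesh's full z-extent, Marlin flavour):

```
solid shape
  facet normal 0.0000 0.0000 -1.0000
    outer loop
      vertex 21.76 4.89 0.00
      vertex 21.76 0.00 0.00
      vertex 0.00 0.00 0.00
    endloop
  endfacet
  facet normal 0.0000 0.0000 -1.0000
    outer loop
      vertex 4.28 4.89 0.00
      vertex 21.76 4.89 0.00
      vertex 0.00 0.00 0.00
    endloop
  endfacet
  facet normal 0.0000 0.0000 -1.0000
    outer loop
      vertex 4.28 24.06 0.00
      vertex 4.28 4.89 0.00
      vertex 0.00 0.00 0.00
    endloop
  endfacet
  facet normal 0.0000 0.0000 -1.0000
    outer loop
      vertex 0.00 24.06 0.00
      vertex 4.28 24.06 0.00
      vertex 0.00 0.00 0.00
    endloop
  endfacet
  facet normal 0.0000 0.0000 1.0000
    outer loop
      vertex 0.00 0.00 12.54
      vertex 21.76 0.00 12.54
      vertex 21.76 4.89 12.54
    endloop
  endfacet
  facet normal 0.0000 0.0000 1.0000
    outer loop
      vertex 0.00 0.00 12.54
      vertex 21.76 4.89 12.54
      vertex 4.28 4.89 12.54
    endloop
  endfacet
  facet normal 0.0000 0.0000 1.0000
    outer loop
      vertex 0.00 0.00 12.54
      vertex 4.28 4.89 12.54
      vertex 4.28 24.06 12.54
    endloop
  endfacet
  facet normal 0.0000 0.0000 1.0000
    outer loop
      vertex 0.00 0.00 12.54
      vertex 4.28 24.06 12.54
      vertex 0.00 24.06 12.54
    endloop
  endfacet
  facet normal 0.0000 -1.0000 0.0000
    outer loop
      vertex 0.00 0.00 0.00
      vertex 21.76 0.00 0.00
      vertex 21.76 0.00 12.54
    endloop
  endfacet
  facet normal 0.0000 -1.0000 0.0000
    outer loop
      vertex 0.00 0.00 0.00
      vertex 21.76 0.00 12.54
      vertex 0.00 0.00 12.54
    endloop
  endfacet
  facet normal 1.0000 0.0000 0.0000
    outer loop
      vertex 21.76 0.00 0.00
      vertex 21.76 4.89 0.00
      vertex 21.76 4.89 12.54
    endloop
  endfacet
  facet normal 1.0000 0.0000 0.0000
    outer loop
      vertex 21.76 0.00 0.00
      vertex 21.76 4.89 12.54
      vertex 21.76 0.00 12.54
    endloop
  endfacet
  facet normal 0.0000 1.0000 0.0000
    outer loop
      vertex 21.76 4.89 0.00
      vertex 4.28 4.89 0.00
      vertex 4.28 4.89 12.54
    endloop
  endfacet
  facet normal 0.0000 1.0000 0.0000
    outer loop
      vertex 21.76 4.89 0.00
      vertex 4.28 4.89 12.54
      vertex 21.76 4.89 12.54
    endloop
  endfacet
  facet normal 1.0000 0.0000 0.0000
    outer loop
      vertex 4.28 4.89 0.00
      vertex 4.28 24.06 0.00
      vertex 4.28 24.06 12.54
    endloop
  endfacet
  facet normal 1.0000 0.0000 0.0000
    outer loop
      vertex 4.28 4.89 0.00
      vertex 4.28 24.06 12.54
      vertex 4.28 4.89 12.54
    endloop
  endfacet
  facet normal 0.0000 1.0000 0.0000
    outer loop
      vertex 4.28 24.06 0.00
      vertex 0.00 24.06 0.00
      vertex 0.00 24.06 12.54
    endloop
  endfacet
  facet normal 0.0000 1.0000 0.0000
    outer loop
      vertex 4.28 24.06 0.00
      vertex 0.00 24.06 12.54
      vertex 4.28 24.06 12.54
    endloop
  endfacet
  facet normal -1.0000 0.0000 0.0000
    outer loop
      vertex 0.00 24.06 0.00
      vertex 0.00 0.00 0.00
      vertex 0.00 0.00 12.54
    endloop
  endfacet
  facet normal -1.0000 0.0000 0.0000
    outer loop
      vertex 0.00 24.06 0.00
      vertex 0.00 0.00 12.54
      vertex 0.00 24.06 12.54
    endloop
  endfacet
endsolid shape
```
; perimeter-only toolpath
G21 ; units = mm
G90 ; absolute positioning
G28 ; home
; layer 1
G0 Z2.51
G0 X0.00 Y0.00
G1 X21.76 Y0.00
G1 X21.76 Y4.89
G1 X4.28 Y4.89
G1 X4.28 Y24.06
G1 X0.00 Y24.06
G1 X0.00 Y0.00
; layer 2
G0 Z5.02
G0 X0.00 Y0.00
G1 X21.76 Y0.00
G1 X21.76 Y4.89
G1 X4.28 Y4.89
G1 X4.28 Y24.06
G1 X0.00 Y24.06
G1 X0.00 Y0.00
; layer 3
G0 Z7.52
G0 X0.00 Y0.00
G1 X21.76 Y0.00
G1 X21.76 Y4.89
G1 X4.28 Y4.89
G1 X4.28 Y24.06
G1 X0.00 Y24.06
G1 X0.00 Y0.00
; layer 4
G0 Z10.03
G0 X0.00 Y0.00
G1 X21.76 Y0.00
G1 X21.76 Y4.89
G1 X4.28 Y4.89
G1 X4.28 Y24.06
G1 X0.00 Y24.06
G1 X0.00 Y0.00
; layer 5
G0 Z12.54
G0 X0.00 Y0.00
G1 X21.76 Y0.00
G1 X21.76 Y4.89
G1 X4.28 Y4.89
G1 X4.28 Y24.06
G1 X0.00 Y24.06
G1 X0.00 Y0.00
M2 ; end

The solid is an L-shaped prism: outer 21.8 × 24.1 mm, arm thicknesses ≈ 4.89 mm (horizontal) and 4.28 mm (vertical), extruded 12.5 mm in z. Slicing at Δz = 2.51 mm — 5 equal slices spanning the solid's height, so layer i sits at z = i·h/5 — gives 5 non-empty perimeters. Each is a 6-segment closed polygon; G0 lifts to the layer z and rapids to the start vertex, then G1 traces the edges.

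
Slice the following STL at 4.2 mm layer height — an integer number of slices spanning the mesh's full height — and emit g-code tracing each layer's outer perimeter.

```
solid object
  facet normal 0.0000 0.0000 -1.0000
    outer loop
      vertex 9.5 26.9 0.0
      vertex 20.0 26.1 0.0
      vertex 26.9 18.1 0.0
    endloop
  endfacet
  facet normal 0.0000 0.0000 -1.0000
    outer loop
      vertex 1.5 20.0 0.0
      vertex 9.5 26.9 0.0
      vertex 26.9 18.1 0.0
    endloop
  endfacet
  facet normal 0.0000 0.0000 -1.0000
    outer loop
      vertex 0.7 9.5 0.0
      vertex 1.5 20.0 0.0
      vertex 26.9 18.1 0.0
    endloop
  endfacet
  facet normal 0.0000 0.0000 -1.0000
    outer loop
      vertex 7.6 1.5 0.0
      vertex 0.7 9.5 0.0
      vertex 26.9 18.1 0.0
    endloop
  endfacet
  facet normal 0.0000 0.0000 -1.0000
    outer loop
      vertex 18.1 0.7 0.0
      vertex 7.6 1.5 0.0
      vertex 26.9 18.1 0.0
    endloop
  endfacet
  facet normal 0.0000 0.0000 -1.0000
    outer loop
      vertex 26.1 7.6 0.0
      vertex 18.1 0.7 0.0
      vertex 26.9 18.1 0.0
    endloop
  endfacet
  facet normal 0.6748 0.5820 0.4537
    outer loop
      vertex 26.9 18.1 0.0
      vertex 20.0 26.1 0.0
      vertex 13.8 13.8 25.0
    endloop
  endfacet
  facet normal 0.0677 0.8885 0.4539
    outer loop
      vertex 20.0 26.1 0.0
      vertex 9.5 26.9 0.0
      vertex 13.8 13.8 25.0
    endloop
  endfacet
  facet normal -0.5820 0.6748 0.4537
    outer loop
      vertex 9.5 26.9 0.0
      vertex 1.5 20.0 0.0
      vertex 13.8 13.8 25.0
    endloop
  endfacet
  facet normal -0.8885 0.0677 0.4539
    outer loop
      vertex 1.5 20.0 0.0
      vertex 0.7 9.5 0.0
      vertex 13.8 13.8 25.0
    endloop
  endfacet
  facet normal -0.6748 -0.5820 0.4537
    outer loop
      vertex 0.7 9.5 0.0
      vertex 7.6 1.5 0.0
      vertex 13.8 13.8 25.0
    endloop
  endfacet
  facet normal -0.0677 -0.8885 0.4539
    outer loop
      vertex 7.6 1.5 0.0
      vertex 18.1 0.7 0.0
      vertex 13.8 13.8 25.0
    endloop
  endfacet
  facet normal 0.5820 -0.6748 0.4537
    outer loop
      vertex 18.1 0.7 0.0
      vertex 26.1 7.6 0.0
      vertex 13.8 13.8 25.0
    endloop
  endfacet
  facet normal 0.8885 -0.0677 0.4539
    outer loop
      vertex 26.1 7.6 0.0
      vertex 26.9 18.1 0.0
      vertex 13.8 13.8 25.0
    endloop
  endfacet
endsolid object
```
; perimeter-only toolpath
G21 ; units = mm
G90 ; absolute positioning
G28 ; home
; layer 1
G0 Z4.2
G0 X24.7 Y17.4
G1 X19.0 Y24.1
G1 X10.2 Y24.7
G1 X3.6 Y19.0
G1 X2.9 Y10.2
G1 X8.6 Y3.6
G1 X17.4 Y2.9
G1 X24.1 Y8.6
G1 X24.7 Y17.4
; layer 2
G0 Z8.3
G0 X22.5 Y16.7
G1 X17.9 Y22.0
G1 X10.9 Y22.5
G1 X5.6 Y17.9
G1 X5.1 Y10.9
G1 X9.7 Y5.6
G1 X16.7 Y5.1
G1 X22.0 Y9.7
G1 X22.5 Y16.7
; layer 3
G0 Z12.5
G0 X20.4 Y16.0
G1 X16.9 Y20.0
G1 X11.7 Y20.4
G1 X7.7 Y16.9
G1 X7.2 Y11.7
G1 X10.7 Y7.7
G1 X16.0 Y7.2
G1 X20.0 Y10.7
G1 X20.4 Y16.0
; layer 4
G0 Z16.7
G0 X18.2 Y15.2
G1 X15.9 Y17.9
G1 X12.4 Y18.2
G1 X9.7 Y15.9
G1 X9.4 Y12.4
G1 X11.7 Y9.7
G1 X15.2 Y9.4
G1 X17.9 Y11.7
G1 X18.2 Y15.2
; layer 5
G0 Z20.8
G0 X16.0 Y14.5
G1 X14.8 Y15.8
G1 X13.1 Y16.0
G1 X11.8 Y14.8
G1 X11.6 Y13.1
G1 X12.8 Y11.8
G1 X14.5 Y11.6
G1 X15.8 Y12.8
G1 X16.0 Y14.5
M2 ; end

The solid is a regular 8-sided pyramid, base circumscribed radius ≈ 13.8 mm, apex at z ≈ 25 mm. Slicing at Δz = 4.2 mm — 6 equal slices spanning the solid's height, so layer i sits at z = i·h/6 — gives 5 non-empty perimeters. Each is a 8-segment closed polygon; G0 lifts to the layer z and rapids to the start vertex, then G1 traces the edges. The cross-section shrinks linearly with z (the slice at the apex is degenerate and omitted).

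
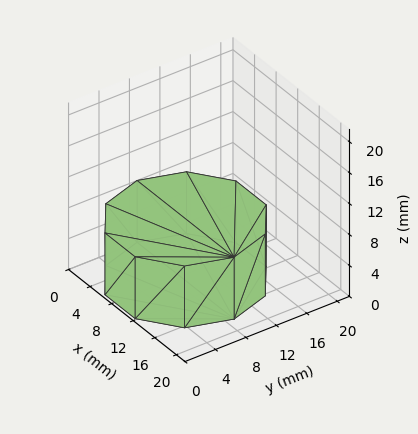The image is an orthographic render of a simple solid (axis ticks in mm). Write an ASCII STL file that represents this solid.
Reading the render: the shape is a regular 10-sided prism (a cylinder approximated with 10 flat sides), circumscribed radius ≈ 9 mm, height ≈ 8 mm (dimensions read to the nearest mm from the axis ticks). For the STL, each face is triangulated and given an outward normal.

solid part
  facet normal 0.0000 0.0000 -1.0000
    outer loop
      vertex 11.8 17.6 0.0
      vertex 16.3 14.3 0.0
      vertex 18.0 9.0 0.0
    endloop
  endfacet
  facet normal 0.0000 0.0000 -1.0000
    outer loop
      vertex 6.2 17.6 0.0
      vertex 11.8 17.6 0.0
      vertex 18.0 9.0 0.0
    endloop
  endfacet
  facet normal 0.0000 0.0000 -1.0000
    outer loop
      vertex 1.7 14.3 0.0
      vertex 6.2 17.6 0.0
      vertex 18.0 9.0 0.0
    endloop
  endfacet
  facet normal 0.0000 0.0000 -1.0000
    outer loop
      vertex 0.0 9.0 0.0
      vertex 1.7 14.3 0.0
      vertex 18.0 9.0 0.0
    endloop
  endfacet
  facet normal 0.0000 0.0000 -1.0000
    outer loop
      vertex 1.7 3.7 0.0
      vertex 0.0 9.0 0.0
      vertex 18.0 9.0 0.0
    endloop
  endfacet
  facet normal 0.0000 0.0000 -1.0000
    outer loop
      vertex 6.2 0.4 0.0
      vertex 1.7 3.7 0.0
      vertex 18.0 9.0 0.0
    endloop
  endfacet
  facet normal 0.0000 0.0000 -1.0000
    outer loop
      vertex 11.8 0.4 0.0
      vertex 6.2 0.4 0.0
      vertex 18.0 9.0 0.0
    endloop
  endfacet
  facet normal 0.0000 0.0000 -1.0000
    outer loop
      vertex 16.3 3.7 0.0
      vertex 11.8 0.4 0.0
      vertex 18.0 9.0 0.0
    endloop
  endfacet
  facet normal 0.0000 0.0000 1.0000
    outer loop
      vertex 18.0 9.0 8.0
      vertex 16.3 14.3 8.0
      vertex 11.8 17.6 8.0
    endloop
  endfacet
  facet normal 0.0000 0.0000 1.0000
    outer loop
      vertex 18.0 9.0 8.0
      vertex 11.8 17.6 8.0
      vertex 6.2 17.6 8.0
    endloop
  endfacet
  facet normal 0.0000 0.0000 1.0000
    outer loop
      vertex 18.0 9.0 8.0
      vertex 6.2 17.6 8.0
      vertex 1.7 14.3 8.0
    endloop
  endfacet
  facet normal 0.0000 0.0000 1.0000
    outer loop
      vertex 18.0 9.0 8.0
      vertex 1.7 14.3 8.0
      vertex 0.0 9.0 8.0
    endloop
  endfacet
  facet normal 0.0000 0.0000 1.0000
    outer loop
      vertex 18.0 9.0 8.0
      vertex 0.0 9.0 8.0
      vertex 1.7 3.7 8.0
    endloop
  endfacet
  facet normal 0.0000 0.0000 1.0000
    outer loop
      vertex 18.0 9.0 8.0
      vertex 1.7 3.7 8.0
      vertex 6.2 0.4 8.0
    endloop
  endfacet
  facet normal 0.0000 0.0000 1.0000
    outer loop
      vertex 18.0 9.0 8.0
      vertex 6.2 0.4 8.0
      vertex 11.8 0.4 8.0
    endloop
  endfacet
  facet normal 0.0000 0.0000 1.0000
    outer loop
      vertex 18.0 9.0 8.0
      vertex 11.8 0.4 8.0
      vertex 16.3 3.7 8.0
    endloop
  endfacet
  facet normal 0.9522 0.3054 0.0000
    outer loop
      vertex 18.0 9.0 0.0
      vertex 16.3 14.3 0.0
      vertex 16.3 14.3 8.0
    endloop
  endfacet
  facet normal 0.9522 0.3054 0.0000
    outer loop
      vertex 18.0 9.0 0.0
      vertex 16.3 14.3 8.0
      vertex 18.0 9.0 8.0
    endloop
  endfacet
  facet normal 0.5914 0.8064 0.0000
    outer loop
      vertex 16.3 14.3 0.0
      vertex 11.8 17.6 0.0
      vertex 11.8 17.6 8.0
    endloop
  endfacet
  facet normal 0.5914 0.8064 0.0000
    outer loop
      vertex 16.3 14.3 0.0
      vertex 11.8 17.6 8.0
      vertex 16.3 14.3 8.0
    endloop
  endfacet
  facet normal 0.0000 1.0000 0.0000
    outer loop
      vertex 11.8 17.6 0.0
      vertex 6.2 17.6 0.0
      vertex 6.2 17.6 8.0
    endloop
  endfacet
  facet normal 0.0000 1.0000 0.0000
    outer loop
      vertex 11.8 17.6 0.0
      vertex 6.2 17.6 8.0
      vertex 11.8 17.6 8.0
    endloop
  endfacet
  facet normal -0.5914 0.8064 0.0000
    outer loop
      vertex 6.2 17.6 0.0
      vertex 1.7 14.3 0.0
      vertex 1.7 14.3 8.0
    endloop
  endfacet
  facet normal -0.5914 0.8064 0.0000
    outer loop
      vertex 6.2 17.6 0.0
      vertex 1.7 14.3 8.0
      vertex 6.2 17.6 8.0
    endloop
  endfacet
  facet normal -0.9522 0.3054 0.0000
    outer loop
      vertex 1.7 14.3 0.0
      vertex 0.0 9.0 0.0
      vertex 0.0 9.0 8.0
    endloop
  endfacet
  facet normal -0.9522 0.3054 0.0000
    outer loop
      vertex 1.7 14.3 0.0
      vertex 0.0 9.0 8.0
      vertex 1.7 14.3 8.0
    endloop
  endfacet
  facet normal -0.9522 -0.3054 0.0000
    outer loop
      vertex 0.0 9.0 0.0
      vertex 1.7 3.7 0.0
      vertex 1.7 3.7 8.0
    endloop
  endfacet
  facet normal -0.9522 -0.3054 0.0000
    outer loop
      vertex 0.0 9.0 0.0
      vertex 1.7 3.7 8.0
      vertex 0.0 9.0 8.0
    endloop
  endfacet
  facet normal -0.5914 -0.8064 0.0000
    outer loop
      vertex 1.7 3.7 0.0
      vertex 6.2 0.4 0.0
      vertex 6.2 0.4 8.0
    endloop
  endfacet
  facet normal -0.5914 -0.8064 0.0000
    outer loop
      vertex 1.7 3.7 0.0
      vertex 6.2 0.4 8.0
      vertex 1.7 3.7 8.0
    endloop
  endfacet
  facet normal 0.0000 -1.0000 0.0000
    outer loop
      vertex 6.2 0.4 0.0
      vertex 11.8 0.4 0.0
      vertex 11.8 0.4 8.0
    endloop
  endfacet
  facet normal 0.0000 -1.0000 0.0000
    outer loop
      vertex 6.2 0.4 0.0
      vertex 11.8 0.4 8.0
      vertex 6.2 0.4 8.0
    endloop
  endfacet
  facet normal 0.5914 -0.8064 0.0000
    outer loop
      vertex 11.8 0.4 0.0
      vertex 16.3 3.7 0.0
      vertex 16.3 3.7 8.0
    endloop
  endfacet
  facet normal 0.5914 -0.8064 0.0000
    outer loop
      vertex 11.8 0.4 0.0
      vertex 16.3 3.7 8.0
      vertex 11.8 0.4 8.0
    endloop
  endfacet
  facet normal 0.9522 -0.3054 0.0000
    outer loop
      vertex 16.3 3.7 0.0
      vertex 18.0 9.0 0.0
      vertex 18.0 9.0 8.0
    endloop
  endfacet
  facet normal 0.9522 -0.3054 0.0000
    outer loop
      vertex 16.3 3.7 0.0
      vertex 18.0 9.0 8.0
      vertex 16.3 3.7 8.0
    endloop
  endfacet
endsolid part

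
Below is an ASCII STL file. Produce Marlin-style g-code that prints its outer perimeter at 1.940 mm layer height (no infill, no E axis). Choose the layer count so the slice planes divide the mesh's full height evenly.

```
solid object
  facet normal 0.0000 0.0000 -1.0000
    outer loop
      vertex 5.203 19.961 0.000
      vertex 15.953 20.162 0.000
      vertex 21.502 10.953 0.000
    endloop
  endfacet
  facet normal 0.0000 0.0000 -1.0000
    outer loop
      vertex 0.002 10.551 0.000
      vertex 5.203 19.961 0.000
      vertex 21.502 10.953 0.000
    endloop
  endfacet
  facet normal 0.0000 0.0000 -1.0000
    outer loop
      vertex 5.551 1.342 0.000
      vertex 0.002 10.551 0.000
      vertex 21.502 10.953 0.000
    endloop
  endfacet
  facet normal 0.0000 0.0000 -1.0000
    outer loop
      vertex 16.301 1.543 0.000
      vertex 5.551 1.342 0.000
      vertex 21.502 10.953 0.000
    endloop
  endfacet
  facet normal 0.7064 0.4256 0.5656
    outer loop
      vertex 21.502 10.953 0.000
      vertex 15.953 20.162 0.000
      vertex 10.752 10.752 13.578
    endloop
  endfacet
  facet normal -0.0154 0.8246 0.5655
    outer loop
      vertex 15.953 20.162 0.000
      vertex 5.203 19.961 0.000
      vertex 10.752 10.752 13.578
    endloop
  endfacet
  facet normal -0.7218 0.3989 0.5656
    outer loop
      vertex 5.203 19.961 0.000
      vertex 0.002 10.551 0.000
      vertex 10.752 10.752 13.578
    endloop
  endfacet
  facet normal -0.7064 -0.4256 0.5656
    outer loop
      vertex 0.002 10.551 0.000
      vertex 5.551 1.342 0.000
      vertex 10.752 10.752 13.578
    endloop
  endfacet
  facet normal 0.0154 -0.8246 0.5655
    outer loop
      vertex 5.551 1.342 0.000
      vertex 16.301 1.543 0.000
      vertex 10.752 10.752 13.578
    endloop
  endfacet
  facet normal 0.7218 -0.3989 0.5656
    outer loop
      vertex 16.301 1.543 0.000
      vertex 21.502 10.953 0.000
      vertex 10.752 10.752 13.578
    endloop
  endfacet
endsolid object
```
; perimeter-only toolpath
G21 ; units = mm
G90 ; absolute positioning
G28 ; home
; layer 1
G0 Z1.940
G0 X19.966 Y10.924
G1 X15.210 Y18.818
G1 X5.996 Y18.645
G1 X1.538 Y10.580
G1 X6.294 Y2.686
G1 X15.508 Y2.859
G1 X19.966 Y10.924
; layer 2
G0 Z3.879
G0 X18.431 Y10.896
G1 X14.467 Y17.473
G1 X6.788 Y17.330
G1 X3.073 Y10.608
G1 X7.037 Y4.031
G1 X14.716 Y4.174
G1 X18.431 Y10.896
; layer 3
G0 Z5.819
G0 X16.895 Y10.867
G1 X13.724 Y16.129
G1 X7.581 Y16.014
G1 X4.609 Y10.637
G1 X7.780 Y5.375
G1 X13.923 Y5.490
G1 X16.895 Y10.867
; layer 4
G0 Z7.759
G0 X15.359 Y10.838
G1 X12.981 Y14.785
G1 X8.374 Y14.699
G1 X6.145 Y10.666
G1 X8.523 Y6.719
G1 X13.130 Y6.805
G1 X15.359 Y10.838
; layer 5
G0 Z9.699
G0 X13.823 Y10.809
G1 X12.238 Y13.441
G1 X9.167 Y13.383
G1 X7.681 Y10.695
G1 X9.266 Y8.063
G1 X12.337 Y8.121
G1 X13.823 Y10.809
; layer 6
G0 Z11.638
G0 X12.288 Y10.781
G1 X11.495 Y12.096
G1 X9.959 Y12.068
G1 X9.216 Y10.723
G1 X10.009 Y9.408
G1 X11.545 Y9.436
G1 X12.288 Y10.781
M2 ; end

The solid is a regular 6-sided pyramid, base circumscribed radius ≈ 10.8 mm, apex at z ≈ 13.6 mm. Slicing at Δz = 1.940 mm — 7 equal slices spanning the solid's height, so layer i sits at z = i·h/7 — gives 6 non-empty perimeters. Each is a 6-segment closed polygon; G0 lifts to the layer z and rapids to the start vertex, then G1 traces the edges. The cross-section shrinks linearly with z (the slice at the apex is degenerate and omitted).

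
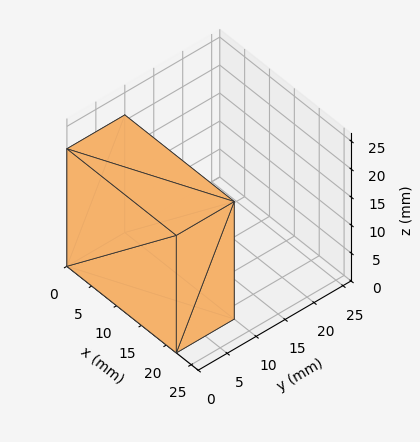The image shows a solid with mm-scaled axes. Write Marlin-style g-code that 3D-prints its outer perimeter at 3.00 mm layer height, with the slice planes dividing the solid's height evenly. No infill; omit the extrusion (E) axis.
Reading the render: the shape is a rectangular box, roughly 22 × 10 mm footprint and 21 mm tall (dimensions read to the nearest mm from the axis ticks). For the g-code, the solid's height is divided into equal slices at the stated Δz and each level perimeter traced with G1 moves after a G0 lift.

; perimeter-only toolpath
G21 ; units = mm
G90 ; absolute positioning
G28 ; home
; layer 1
G0 Z3.00
G0 X0.00 Y0.00
G1 X22.00 Y0.00
G1 X22.00 Y10.00
G1 X0.00 Y10.00
G1 X0.00 Y0.00
; layer 2
G0 Z6.00
G0 X0.00 Y0.00
G1 X22.00 Y0.00
G1 X22.00 Y10.00
G1 X0.00 Y10.00
G1 X0.00 Y0.00
; layer 3
G0 Z9.00
G0 X0.00 Y0.00
G1 X22.00 Y0.00
G1 X22.00 Y10.00
G1 X0.00 Y10.00
G1 X0.00 Y0.00
; layer 4
G0 Z12.00
G0 X0.00 Y0.00
G1 X22.00 Y0.00
G1 X22.00 Y10.00
G1 X0.00 Y10.00
G1 X0.00 Y0.00
; layer 5
G0 Z15.00
G0 X0.00 Y0.00
G1 X22.00 Y0.00
G1 X22.00 Y10.00
G1 X0.00 Y10.00
G1 X0.00 Y0.00
; layer 6
G0 Z18.00
G0 X0.00 Y0.00
G1 X22.00 Y0.00
G1 X22.00 Y10.00
G1 X0.00 Y10.00
G1 X0.00 Y0.00
; layer 7
G0 Z21.00
G0 X0.00 Y0.00
G1 X22.00 Y0.00
G1 X22.00 Y10.00
G1 X0.00 Y10.00
G1 X0.00 Y0.00
M2 ; end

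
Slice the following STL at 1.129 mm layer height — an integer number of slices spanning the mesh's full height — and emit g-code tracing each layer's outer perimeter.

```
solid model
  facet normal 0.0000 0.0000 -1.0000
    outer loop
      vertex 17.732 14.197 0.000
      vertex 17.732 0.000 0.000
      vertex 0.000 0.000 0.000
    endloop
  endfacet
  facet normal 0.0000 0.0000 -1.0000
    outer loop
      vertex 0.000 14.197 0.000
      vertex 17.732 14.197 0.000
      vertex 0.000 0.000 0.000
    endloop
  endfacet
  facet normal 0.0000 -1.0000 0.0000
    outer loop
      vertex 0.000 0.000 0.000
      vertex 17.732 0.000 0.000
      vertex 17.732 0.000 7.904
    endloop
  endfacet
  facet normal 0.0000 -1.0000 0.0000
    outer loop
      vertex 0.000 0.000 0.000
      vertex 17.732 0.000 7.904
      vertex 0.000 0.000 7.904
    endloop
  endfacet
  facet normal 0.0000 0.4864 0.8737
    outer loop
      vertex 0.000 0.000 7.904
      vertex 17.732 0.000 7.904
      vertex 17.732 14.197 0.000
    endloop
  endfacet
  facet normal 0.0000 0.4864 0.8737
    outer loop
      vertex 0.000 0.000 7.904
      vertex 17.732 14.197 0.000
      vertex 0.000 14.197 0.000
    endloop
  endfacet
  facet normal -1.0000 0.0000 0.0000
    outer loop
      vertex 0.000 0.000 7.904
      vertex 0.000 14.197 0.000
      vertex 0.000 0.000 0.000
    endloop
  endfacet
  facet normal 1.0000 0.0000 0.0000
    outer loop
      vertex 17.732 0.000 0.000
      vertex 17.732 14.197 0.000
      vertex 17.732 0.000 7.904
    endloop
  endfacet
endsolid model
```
; perimeter-only toolpath
G21 ; units = mm
G90 ; absolute positioning
G28 ; home
; layer 1
G0 Z1.129
G0 X0.000 Y0.000
G1 X17.732 Y0.000
G1 X17.732 Y12.169
G1 X0.000 Y12.169
G1 X0.000 Y0.000
; layer 2
G0 Z2.258
G0 X0.000 Y0.000
G1 X17.732 Y0.000
G1 X17.732 Y10.141
G1 X0.000 Y10.141
G1 X0.000 Y0.000
; layer 3
G0 Z3.387
G0 X0.000 Y0.000
G1 X17.732 Y0.000
G1 X17.732 Y8.113
G1 X0.000 Y8.113
G1 X0.000 Y0.000
; layer 4
G0 Z4.517
G0 X0.000 Y0.000
G1 X17.732 Y0.000
G1 X17.732 Y6.084
G1 X0.000 Y6.084
G1 X0.000 Y0.000
; layer 5
G0 Z5.646
G0 X0.000 Y0.000
G1 X17.732 Y0.000
G1 X17.732 Y4.056
G1 X0.000 Y4.056
G1 X0.000 Y0.000
; layer 6
G0 Z6.775
G0 X0.000 Y0.000
G1 X17.732 Y0.000
G1 X17.732 Y2.028
G1 X0.000 Y2.028
G1 X0.000 Y0.000
M2 ; end

The solid is a wedge (ramp): 17.7 × 14.2 mm base, rising to 7.9 mm along the y=0 edge and sloping linearly to z=0 at y=14.2. Slicing at Δz = 1.129 mm — 7 equal slices spanning the solid's height, so layer i sits at z = i·h/7 — gives 6 non-empty perimeters. Each is a 4-segment closed polygon; G0 lifts to the layer z and rapids to the start vertex, then G1 traces the edges. The cross-section shrinks linearly with z (the slice at the apex is degenerate and omitted).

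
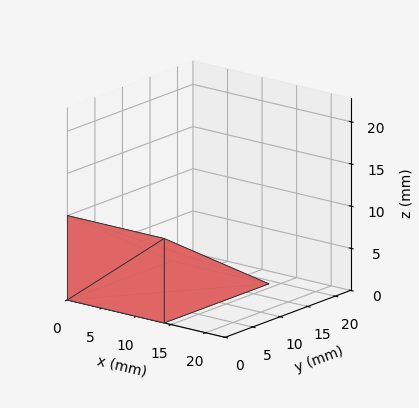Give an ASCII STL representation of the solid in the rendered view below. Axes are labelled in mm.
Reading the render: the shape is a wedge (ramp): 14 × 19 mm base, rising to 10 mm along the y=0 edge and sloping linearly to z=0 at y=19 (dimensions read to the nearest mm from the axis ticks). For the STL, each face is triangulated and given an outward normal.

solid part
  facet normal 0.0000 0.0000 -1.0000
    outer loop
      vertex 14.000 19.000 0.000
      vertex 14.000 0.000 0.000
      vertex 0.000 0.000 0.000
    endloop
  endfacet
  facet normal 0.0000 0.0000 -1.0000
    outer loop
      vertex 0.000 19.000 0.000
      vertex 14.000 19.000 0.000
      vertex 0.000 0.000 0.000
    endloop
  endfacet
  facet normal 0.0000 -1.0000 0.0000
    outer loop
      vertex 0.000 0.000 0.000
      vertex 14.000 0.000 0.000
      vertex 14.000 0.000 10.000
    endloop
  endfacet
  facet normal 0.0000 -1.0000 0.0000
    outer loop
      vertex 0.000 0.000 0.000
      vertex 14.000 0.000 10.000
      vertex 0.000 0.000 10.000
    endloop
  endfacet
  facet normal 0.0000 0.4657 0.8849
    outer loop
      vertex 0.000 0.000 10.000
      vertex 14.000 0.000 10.000
      vertex 14.000 19.000 0.000
    endloop
  endfacet
  facet normal 0.0000 0.4657 0.8849
    outer loop
      vertex 0.000 0.000 10.000
      vertex 14.000 19.000 0.000
      vertex 0.000 19.000 0.000
    endloop
  endfacet
  facet normal -1.0000 0.0000 0.0000
    outer loop
      vertex 0.000 0.000 10.000
      vertex 0.000 19.000 0.000
      vertex 0.000 0.000 0.000
    endloop
  endfacet
  facet normal 1.0000 0.0000 0.0000
    outer loop
      vertex 14.000 0.000 0.000
      vertex 14.000 19.000 0.000
      vertex 14.000 0.000 10.000
    endloop
  endfacet
endsolid part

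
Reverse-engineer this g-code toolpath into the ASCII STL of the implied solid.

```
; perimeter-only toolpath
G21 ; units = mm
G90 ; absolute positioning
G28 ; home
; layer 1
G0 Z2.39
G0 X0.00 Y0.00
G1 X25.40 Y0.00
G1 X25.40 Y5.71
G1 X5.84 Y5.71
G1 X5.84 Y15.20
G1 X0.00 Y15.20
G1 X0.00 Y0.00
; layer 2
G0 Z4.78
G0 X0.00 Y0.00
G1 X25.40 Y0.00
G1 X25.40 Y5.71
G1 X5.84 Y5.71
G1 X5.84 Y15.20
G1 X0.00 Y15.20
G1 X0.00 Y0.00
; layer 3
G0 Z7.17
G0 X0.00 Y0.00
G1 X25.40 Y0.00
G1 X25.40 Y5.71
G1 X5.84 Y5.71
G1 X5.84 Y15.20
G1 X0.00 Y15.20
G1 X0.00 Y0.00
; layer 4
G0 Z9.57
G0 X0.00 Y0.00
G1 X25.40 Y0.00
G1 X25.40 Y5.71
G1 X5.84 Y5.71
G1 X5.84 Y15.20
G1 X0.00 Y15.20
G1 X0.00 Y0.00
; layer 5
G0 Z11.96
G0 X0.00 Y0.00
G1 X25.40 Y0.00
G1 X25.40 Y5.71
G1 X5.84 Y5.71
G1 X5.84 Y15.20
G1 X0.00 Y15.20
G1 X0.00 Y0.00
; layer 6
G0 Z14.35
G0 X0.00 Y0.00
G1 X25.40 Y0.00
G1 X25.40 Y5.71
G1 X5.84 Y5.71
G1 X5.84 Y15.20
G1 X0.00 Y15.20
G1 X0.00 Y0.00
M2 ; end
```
solid part
  facet normal 0.0000 0.0000 -1.0000
    outer loop
      vertex 25.40 5.71 0.00
      vertex 25.40 0.00 0.00
      vertex 0.00 0.00 0.00
    endloop
  endfacet
  facet normal 0.0000 0.0000 -1.0000
    outer loop
      vertex 5.84 5.71 0.00
      vertex 25.40 5.71 0.00
      vertex 0.00 0.00 0.00
    endloop
  endfacet
  facet normal 0.0000 0.0000 -1.0000
    outer loop
      vertex 5.84 15.20 0.00
      vertex 5.84 5.71 0.00
      vertex 0.00 0.00 0.00
    endloop
  endfacet
  facet normal 0.0000 0.0000 -1.0000
    outer loop
      vertex 0.00 15.20 0.00
      vertex 5.84 15.20 0.00
      vertex 0.00 0.00 0.00
    endloop
  endfacet
  facet normal 0.0000 0.0000 1.0000
    outer loop
      vertex 0.00 0.00 14.35
      vertex 25.40 0.00 14.35
      vertex 25.40 5.71 14.35
    endloop
  endfacet
  facet normal 0.0000 0.0000 1.0000
    outer loop
      vertex 0.00 0.00 14.35
      vertex 25.40 5.71 14.35
      vertex 5.84 5.71 14.35
    endloop
  endfacet
  facet normal 0.0000 0.0000 1.0000
    outer loop
      vertex 0.00 0.00 14.35
      vertex 5.84 5.71 14.35
      vertex 5.84 15.20 14.35
    endloop
  endfacet
  facet normal 0.0000 0.0000 1.0000
    outer loop
      vertex 0.00 0.00 14.35
      vertex 5.84 15.20 14.35
      vertex 0.00 15.20 14.35
    endloop
  endfacet
  facet normal 0.0000 -1.0000 0.0000
    outer loop
      vertex 0.00 0.00 0.00
      vertex 25.40 0.00 0.00
      vertex 25.40 0.00 14.35
    endloop
  endfacet
  facet normal 0.0000 -1.0000 0.0000
    outer loop
      vertex 0.00 0.00 0.00
      vertex 25.40 0.00 14.35
      vertex 0.00 0.00 14.35
    endloop
  endfacet
  facet normal 1.0000 0.0000 0.0000
    outer loop
      vertex 25.40 0.00 0.00
      vertex 25.40 5.71 0.00
      vertex 25.40 5.71 14.35
    endloop
  endfacet
  facet normal 1.0000 0.0000 0.0000
    outer loop
      vertex 25.40 0.00 0.00
      vertex 25.40 5.71 14.35
      vertex 25.40 0.00 14.35
    endloop
  endfacet
  facet normal 0.0000 1.0000 0.0000
    outer loop
      vertex 25.40 5.71 0.00
      vertex 5.84 5.71 0.00
      vertex 5.84 5.71 14.35
    endloop
  endfacet
  facet normal 0.0000 1.0000 0.0000
    outer loop
      vertex 25.40 5.71 0.00
      vertex 5.84 5.71 14.35
      vertex 25.40 5.71 14.35
    endloop
  endfacet
  facet normal 1.0000 0.0000 0.0000
    outer loop
      vertex 5.84 5.71 0.00
      vertex 5.84 15.20 0.00
      vertex 5.84 15.20 14.35
    endloop
  endfacet
  facet normal 1.0000 0.0000 0.0000
    outer loop
      vertex 5.84 5.71 0.00
      vertex 5.84 15.20 14.35
      vertex 5.84 5.71 14.35
    endloop
  endfacet
  facet normal 0.0000 1.0000 0.0000
    outer loop
      vertex 5.84 15.20 0.00
      vertex 0.00 15.20 0.00
      vertex 0.00 15.20 14.35
    endloop
  endfacet
  facet normal 0.0000 1.0000 0.0000
    outer loop
      vertex 5.84 15.20 0.00
      vertex 0.00 15.20 14.35
      vertex 5.84 15.20 14.35
    endloop
  endfacet
  facet normal -1.0000 0.0000 0.0000
    outer loop
      vertex 0.00 15.20 0.00
      vertex 0.00 0.00 0.00
      vertex 0.00 0.00 14.35
    endloop
  endfacet
  facet normal -1.0000 0.0000 0.0000
    outer loop
      vertex 0.00 15.20 0.00
      vertex 0.00 0.00 14.35
      vertex 0.00 15.20 14.35
    endloop
  endfacet
endsolid part

The G0 Z moves step by Δz≈2.39 mm. Every layer's G1 loop is the same polygon, so the solid is a straight extrusion of it from z=0 to z≈14.3. Closing with flat bottom and top caps and triangulating gives 20 facets — an L-shaped prism: outer 25.4 × 15.2 mm, arm thicknesses ≈ 5.71 mm (horizontal) and 5.84 mm (vertical), extruded 14.3 mm in z.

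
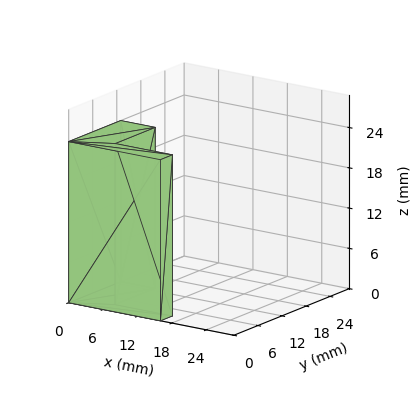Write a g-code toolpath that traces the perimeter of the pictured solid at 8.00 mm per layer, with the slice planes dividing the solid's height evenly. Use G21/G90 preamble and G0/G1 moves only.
Reading the render: the shape is an L-shaped prism: outer 16 × 13 mm, arm thicknesses ≈ 3 mm (horizontal) and 6 mm (vertical), extruded 24 mm in z (dimensions read to the nearest mm from the axis ticks). For the g-code, the solid's height is divided into equal slices at the stated Δz and each level perimeter traced with G1 moves after a G0 lift.

; perimeter-only toolpath
G21 ; units = mm
G90 ; absolute positioning
G28 ; home
; layer 1
G0 Z8.00
G0 X0.00 Y0.00
G1 X16.00 Y0.00
G1 X16.00 Y3.00
G1 X6.00 Y3.00
G1 X6.00 Y13.00
G1 X0.00 Y13.00
G1 X0.00 Y0.00
; layer 2
G0 Z16.00
G0 X0.00 Y0.00
G1 X16.00 Y0.00
G1 X16.00 Y3.00
G1 X6.00 Y3.00
G1 X6.00 Y13.00
G1 X0.00 Y13.00
G1 X0.00 Y0.00
; layer 3
G0 Z24.00
G0 X0.00 Y0.00
G1 X16.00 Y0.00
G1 X16.00 Y3.00
G1 X6.00 Y3.00
G1 X6.00 Y13.00
G1 X0.00 Y13.00
G1 X0.00 Y0.00
M2 ; end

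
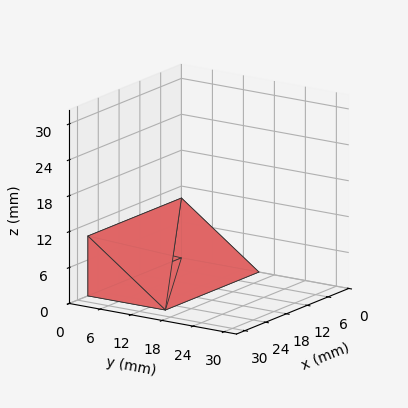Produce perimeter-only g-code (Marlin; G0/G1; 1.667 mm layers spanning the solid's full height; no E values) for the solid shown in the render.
Reading the render: the shape is a wedge (ramp): 27 × 15 mm base, rising to 10 mm along the y=0 edge and sloping linearly to z=0 at y=15 (dimensions read to the nearest mm from the axis ticks). For the g-code, the solid's height is divided into equal slices at the stated Δz and each level perimeter traced with G1 moves after a G0 lift.

; perimeter-only toolpath
G21 ; units = mm
G90 ; absolute positioning
G28 ; home
; layer 1
G0 Z1.667
G0 X0.000 Y0.000
G1 X27.000 Y0.000
G1 X27.000 Y12.500
G1 X0.000 Y12.500
G1 X0.000 Y0.000
; layer 2
G0 Z3.333
G0 X0.000 Y0.000
G1 X27.000 Y0.000
G1 X27.000 Y10.000
G1 X0.000 Y10.000
G1 X0.000 Y0.000
; layer 3
G0 Z5.000
G0 X0.000 Y0.000
G1 X27.000 Y0.000
G1 X27.000 Y7.500
G1 X0.000 Y7.500
G1 X0.000 Y0.000
; layer 4
G0 Z6.667
G0 X0.000 Y0.000
G1 X27.000 Y0.000
G1 X27.000 Y5.000
G1 X0.000 Y5.000
G1 X0.000 Y0.000
; layer 5
G0 Z8.333
G0 X0.000 Y0.000
G1 X27.000 Y0.000
G1 X27.000 Y2.500
G1 X0.000 Y2.500
G1 X0.000 Y0.000
M2 ; end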